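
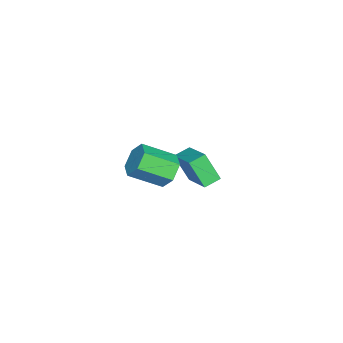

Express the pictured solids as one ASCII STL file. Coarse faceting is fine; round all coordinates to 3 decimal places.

solid 
facet normal -0.315 0.804 -0.504
outer loop
vertex 3.832 3.733 1.415
vertex 3.196 3.873 2.036
vertex 4.008 4.25 2.129
endloop
endfacet
facet normal 0.929 0.151 -0.339
outer loop
vertex 3.832 3.733 1.415
vertex 4.008 4.25 2.129
vertex 4.399 2.286 2.323
endloop
endfacet
facet normal 0.929 0.152 -0.338
outer loop
vertex 4.399 2.286 2.323
vertex 4.008 4.25 2.129
vertex 4.575 2.803 3.038
endloop
endfacet
facet normal 0.314 -0.804 0.504
outer loop
vertex 4.399 2.286 2.323
vertex 4.575 2.803 3.038
vertex 3.764 2.427 2.944
endloop
endfacet
facet normal -0.315 0.804 -0.504
outer loop
vertex 4.008 4.25 2.129
vertex 3.196 3.873 2.036
vertex 3.373 4.391 2.751
endloop
endfacet
facet normal 0.635 0.574 0.518
outer loop
vertex 4.008 4.25 2.129
vertex 3.373 4.391 2.751
vertex 4.575 2.803 3.038
endloop
endfacet
facet normal 0.634 0.574 0.518
outer loop
vertex 4.575 2.803 3.038
vertex 3.373 4.391 2.751
vertex 3.94 2.944 3.659
endloop
endfacet
facet normal 0.314 -0.804 0.504
outer loop
vertex 4.575 2.803 3.038
vertex 3.94 2.944 3.659
vertex 3.764 2.427 2.944
endloop
endfacet
facet normal -0.315 0.804 -0.505
outer loop
vertex 3.373 4.391 2.751
vertex 3.196 3.873 2.036
vertex 2.561 4.014 2.657
endloop
endfacet
facet normal -0.295 0.422 0.857
outer loop
vertex 3.373 4.391 2.751
vertex 2.561 4.014 2.657
vertex 3.94 2.944 3.659
endloop
endfacet
facet normal -0.295 0.422 0.857
outer loop
vertex 3.94 2.944 3.659
vertex 2.561 4.014 2.657
vertex 3.128 2.567 3.565
endloop
endfacet
facet normal 0.315 -0.804 0.504
outer loop
vertex 3.94 2.944 3.659
vertex 3.128 2.567 3.565
vertex 3.764 2.427 2.944
endloop
endfacet
facet normal -0.314 0.804 -0.504
outer loop
vertex 2.561 4.014 2.657
vertex 3.196 3.873 2.036
vertex 2.385 3.497 1.942
endloop
endfacet
facet normal -0.929 -0.152 0.338
outer loop
vertex 2.561 4.014 2.657
vertex 2.385 3.497 1.942
vertex 3.128 2.567 3.565
endloop
endfacet
facet normal -0.929 -0.151 0.338
outer loop
vertex 3.128 2.567 3.565
vertex 2.385 3.497 1.942
vertex 2.952 2.05 2.851
endloop
endfacet
facet normal 0.315 -0.804 0.504
outer loop
vertex 3.128 2.567 3.565
vertex 2.952 2.05 2.851
vertex 3.764 2.427 2.944
endloop
endfacet
facet normal -0.314 0.804 -0.504
outer loop
vertex 2.385 3.497 1.942
vertex 3.196 3.873 2.036
vertex 3.02 3.356 1.321
endloop
endfacet
facet normal -0.634 -0.574 -0.518
outer loop
vertex 2.385 3.497 1.942
vertex 3.02 3.356 1.321
vertex 2.952 2.05 2.851
endloop
endfacet
facet normal -0.635 -0.574 -0.518
outer loop
vertex 2.952 2.05 2.851
vertex 3.02 3.356 1.321
vertex 3.587 1.909 2.229
endloop
endfacet
facet normal 0.315 -0.804 0.504
outer loop
vertex 2.952 2.05 2.851
vertex 3.587 1.909 2.229
vertex 3.764 2.427 2.944
endloop
endfacet
facet normal -0.315 0.804 -0.504
outer loop
vertex 3.02 3.356 1.321
vertex 3.196 3.873 2.036
vertex 3.832 3.733 1.415
endloop
endfacet
facet normal 0.295 -0.422 -0.857
outer loop
vertex 3.02 3.356 1.321
vertex 3.832 3.733 1.415
vertex 3.587 1.909 2.229
endloop
endfacet
facet normal 0.295 -0.422 -0.857
outer loop
vertex 3.587 1.909 2.229
vertex 3.832 3.733 1.415
vertex 4.399 2.286 2.323
endloop
endfacet
facet normal 0.315 -0.804 0.505
outer loop
vertex 3.587 1.909 2.229
vertex 4.399 2.286 2.323
vertex 3.764 2.427 2.944
endloop
endfacet
facet normal -0.701 -0.576 -0.420
outer loop
vertex -2.463 2.421 -1.712
vertex -3.11 3.022 -1.456
vertex -2.272 3.245 -3.163
endloop
endfacet
facet normal 0.704 -0.653 -0.278
outer loop
vertex -0.87 4.398 -2.324
vertex -2.463 2.421 -1.712
vertex -2.272 3.245 -3.163
endloop
endfacet
facet normal -0.701 -0.577 -0.419
outer loop
vertex -2.272 3.245 -3.163
vertex -3.11 3.022 -1.456
vertex -2.92 3.846 -2.907
endloop
endfacet
facet normal 0.114 0.491 -0.864
outer loop
vertex -2.92 3.846 -2.907
vertex -0.87 4.398 -2.324
vertex -2.272 3.245 -3.163
endloop
endfacet
facet normal -0.114 -0.490 0.864
outer loop
vertex -2.463 2.421 -1.712
vertex -1.708 4.175 -0.617
vertex -3.11 3.022 -1.456
endloop
endfacet
facet normal 0.704 -0.653 -0.279
outer loop
vertex -1.06 3.574 -0.873
vertex -2.463 2.421 -1.712
vertex -0.87 4.398 -2.324
endloop
endfacet
facet normal -0.114 -0.490 0.864
outer loop
vertex -1.06 3.574 -0.873
vertex -1.708 4.175 -0.617
vertex -2.463 2.421 -1.712
endloop
endfacet
facet normal -0.704 0.653 0.279
outer loop
vertex -3.11 3.022 -1.456
vertex -1.708 4.175 -0.617
vertex -2.92 3.846 -2.907
endloop
endfacet
facet normal 0.114 0.490 -0.864
outer loop
vertex -1.517 4.999 -2.068
vertex -0.87 4.398 -2.324
vertex -2.92 3.846 -2.907
endloop
endfacet
facet normal -0.704 0.654 0.279
outer loop
vertex -2.92 3.846 -2.907
vertex -1.708 4.175 -0.617
vertex -1.517 4.999 -2.068
endloop
endfacet
facet normal 0.701 0.576 0.419
outer loop
vertex -1.517 4.999 -2.068
vertex -1.06 3.574 -0.873
vertex -0.87 4.398 -2.324
endloop
endfacet
facet normal 0.701 0.577 0.420
outer loop
vertex -1.708 4.175 -0.617
vertex -1.06 3.574 -0.873
vertex -1.517 4.999 -2.068
endloop
endfacet

endsolid


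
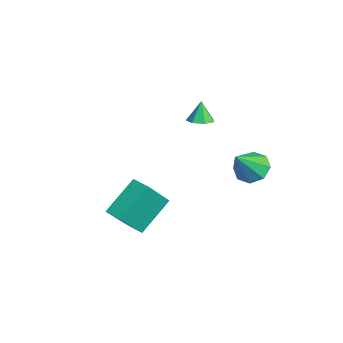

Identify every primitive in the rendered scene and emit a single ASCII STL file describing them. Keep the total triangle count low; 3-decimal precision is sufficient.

solid 
facet normal 0.284 -0.104 -0.953
outer loop
vertex -1.058 -0.304 3.207
vertex -1.454 0.183 3.036
vertex -0.831 0.213 3.218
endloop
endfacet
facet normal 0.635 -0.294 0.714
outer loop
vertex -1.058 -0.304 3.207
vertex -0.831 0.213 3.218
vertex -1.766 0.297 4.084
endloop
endfacet
facet normal 0.284 -0.104 -0.953
outer loop
vertex -0.831 0.213 3.218
vertex -1.454 0.183 3.036
vertex -1.073 0.706 3.092
endloop
endfacet
facet normal 0.623 0.466 0.628
outer loop
vertex -0.831 0.213 3.218
vertex -1.073 0.706 3.092
vertex -1.766 0.297 4.084
endloop
endfacet
facet normal 0.285 -0.105 -0.953
outer loop
vertex -1.073 0.706 3.092
vertex -1.454 0.183 3.036
vertex -1.602 0.805 2.923
endloop
endfacet
facet normal 0.041 0.913 0.405
outer loop
vertex -1.073 0.706 3.092
vertex -1.602 0.805 2.923
vertex -1.766 0.297 4.084
endloop
endfacet
facet normal 0.285 -0.105 -0.953
outer loop
vertex -1.602 0.805 2.923
vertex -1.454 0.183 3.036
vertex -2.019 0.435 2.839
endloop
endfacet
facet normal -0.672 0.709 0.215
outer loop
vertex -1.602 0.805 2.923
vertex -2.019 0.435 2.839
vertex -1.766 0.297 4.084
endloop
endfacet
facet normal 0.285 -0.105 -0.953
outer loop
vertex -2.019 0.435 2.839
vertex -1.454 0.183 3.036
vertex -2.011 -0.125 2.903
endloop
endfacet
facet normal -0.980 0.009 0.200
outer loop
vertex -2.019 0.435 2.839
vertex -2.011 -0.125 2.903
vertex -1.766 0.297 4.084
endloop
endfacet
facet normal 0.285 -0.104 -0.953
outer loop
vertex -2.011 -0.125 2.903
vertex -1.454 0.183 3.036
vertex -1.583 -0.454 3.067
endloop
endfacet
facet normal -0.651 -0.662 0.372
outer loop
vertex -2.011 -0.125 2.903
vertex -1.583 -0.454 3.067
vertex -1.766 0.297 4.084
endloop
endfacet
facet normal 0.284 -0.104 -0.953
outer loop
vertex -1.583 -0.454 3.067
vertex -1.454 0.183 3.036
vertex -1.058 -0.304 3.207
endloop
endfacet
facet normal 0.068 -0.797 0.601
outer loop
vertex -1.583 -0.454 3.067
vertex -1.058 -0.304 3.207
vertex -1.766 0.297 4.084
endloop
endfacet
facet normal -0.864 -0.503 0.016
outer loop
vertex 2.83 -3.846 2.788
vertex 2.204 -2.817 1.293
vertex 3.604 -5.216 1.522
endloop
endfacet
facet normal 0.326 -0.535 0.779
outer loop
vertex 4.416 -4.743 1.507
vertex 2.83 -3.846 2.788
vertex 3.604 -5.216 1.522
endloop
endfacet
facet normal -0.864 -0.503 0.016
outer loop
vertex 3.604 -5.216 1.522
vertex 2.204 -2.817 1.293
vertex 2.978 -4.187 0.027
endloop
endfacet
facet normal 0.383 -0.678 -0.627
outer loop
vertex 2.978 -4.187 0.027
vertex 4.416 -4.743 1.507
vertex 3.604 -5.216 1.522
endloop
endfacet
facet normal -0.383 0.678 0.627
outer loop
vertex 2.83 -3.846 2.788
vertex 3.016 -2.344 1.278
vertex 2.204 -2.817 1.293
endloop
endfacet
facet normal 0.326 -0.535 0.779
outer loop
vertex 3.642 -3.373 2.773
vertex 2.83 -3.846 2.788
vertex 4.416 -4.743 1.507
endloop
endfacet
facet normal -0.383 0.678 0.627
outer loop
vertex 3.642 -3.373 2.773
vertex 3.016 -2.344 1.278
vertex 2.83 -3.846 2.788
endloop
endfacet
facet normal -0.326 0.535 -0.779
outer loop
vertex 2.204 -2.817 1.293
vertex 3.016 -2.344 1.278
vertex 2.978 -4.187 0.027
endloop
endfacet
facet normal 0.383 -0.678 -0.627
outer loop
vertex 3.79 -3.714 0.012
vertex 4.416 -4.743 1.507
vertex 2.978 -4.187 0.027
endloop
endfacet
facet normal -0.326 0.535 -0.779
outer loop
vertex 2.978 -4.187 0.027
vertex 3.016 -2.344 1.278
vertex 3.79 -3.714 0.012
endloop
endfacet
facet normal 0.864 0.503 -0.016
outer loop
vertex 3.79 -3.714 0.012
vertex 3.642 -3.373 2.773
vertex 4.416 -4.743 1.507
endloop
endfacet
facet normal 0.864 0.503 -0.016
outer loop
vertex 3.016 -2.344 1.278
vertex 3.642 -3.373 2.773
vertex 3.79 -3.714 0.012
endloop
endfacet
facet normal -0.393 0.536 -0.747
outer loop
vertex 3.267 2.024 2.829
vertex 2.786 1.339 2.591
vertex 2.674 2.011 3.132
endloop
endfacet
facet normal 0.370 0.552 0.748
outer loop
vertex 3.267 2.024 2.829
vertex 2.674 2.011 3.132
vertex 3.494 0.381 3.929
endloop
endfacet
facet normal -0.395 0.535 -0.747
outer loop
vertex 2.674 2.011 3.132
vertex 2.786 1.339 2.591
vertex 2.147 1.604 3.119
endloop
endfacet
facet normal -0.264 0.313 0.912
outer loop
vertex 2.674 2.011 3.132
vertex 2.147 1.604 3.119
vertex 3.494 0.381 3.929
endloop
endfacet
facet normal -0.396 0.534 -0.747
outer loop
vertex 2.147 1.604 3.119
vertex 2.786 1.339 2.591
vertex 1.995 1.041 2.797
endloop
endfacet
facet normal -0.650 -0.238 0.722
outer loop
vertex 2.147 1.604 3.119
vertex 1.995 1.041 2.797
vertex 3.494 0.381 3.929
endloop
endfacet
facet normal -0.396 0.535 -0.746
outer loop
vertex 1.995 1.041 2.797
vertex 2.786 1.339 2.591
vertex 2.306 0.653 2.354
endloop
endfacet
facet normal -0.560 -0.777 0.288
outer loop
vertex 1.995 1.041 2.797
vertex 2.306 0.653 2.354
vertex 3.494 0.381 3.929
endloop
endfacet
facet normal -0.394 0.534 -0.748
outer loop
vertex 2.306 0.653 2.354
vertex 2.786 1.339 2.591
vertex 2.899 0.666 2.051
endloop
endfacet
facet normal -0.047 -0.990 -0.135
outer loop
vertex 2.306 0.653 2.354
vertex 2.899 0.666 2.051
vertex 3.494 0.381 3.929
endloop
endfacet
facet normal -0.395 0.534 -0.748
outer loop
vertex 2.899 0.666 2.051
vertex 2.786 1.339 2.591
vertex 3.425 1.074 2.064
endloop
endfacet
facet normal 0.589 -0.750 -0.300
outer loop
vertex 2.899 0.666 2.051
vertex 3.425 1.074 2.064
vertex 3.494 0.381 3.929
endloop
endfacet
facet normal -0.394 0.535 -0.747
outer loop
vertex 3.425 1.074 2.064
vertex 2.786 1.339 2.591
vertex 3.578 1.636 2.386
endloop
endfacet
facet normal 0.973 -0.201 -0.111
outer loop
vertex 3.425 1.074 2.064
vertex 3.578 1.636 2.386
vertex 3.494 0.381 3.929
endloop
endfacet
facet normal -0.394 0.536 -0.746
outer loop
vertex 3.578 1.636 2.386
vertex 2.786 1.339 2.591
vertex 3.267 2.024 2.829
endloop
endfacet
facet normal 0.883 0.339 0.324
outer loop
vertex 3.578 1.636 2.386
vertex 3.267 2.024 2.829
vertex 3.494 0.381 3.929
endloop
endfacet

endsolid


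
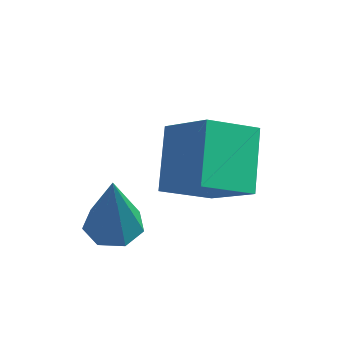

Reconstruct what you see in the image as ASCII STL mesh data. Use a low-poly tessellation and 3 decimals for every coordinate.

solid 
facet normal -0.035 0.114 -0.993
outer loop
vertex -0.152 1.329 -3.794
vertex -0.644 0.791 -3.838
vertex -0.758 1.507 -3.752
endloop
endfacet
facet normal 0.283 0.866 0.411
outer loop
vertex -0.152 1.329 -3.794
vertex -0.758 1.507 -3.752
vertex -0.576 0.569 -1.902
endloop
endfacet
facet normal -0.035 0.114 -0.993
outer loop
vertex -0.758 1.507 -3.752
vertex -0.644 0.791 -3.838
vertex -1.278 1.147 -3.775
endloop
endfacet
facet normal -0.528 0.735 0.425
outer loop
vertex -0.758 1.507 -3.752
vertex -1.278 1.147 -3.775
vertex -0.576 0.569 -1.902
endloop
endfacet
facet normal -0.034 0.115 -0.993
outer loop
vertex -1.278 1.147 -3.775
vertex -0.644 0.791 -3.838
vertex -1.321 0.519 -3.846
endloop
endfacet
facet normal -0.934 0.024 0.357
outer loop
vertex -1.278 1.147 -3.775
vertex -1.321 0.519 -3.846
vertex -0.576 0.569 -1.902
endloop
endfacet
facet normal -0.034 0.115 -0.993
outer loop
vertex -1.321 0.519 -3.846
vertex -0.644 0.791 -3.838
vertex -0.854 0.096 -3.911
endloop
endfacet
facet normal -0.628 -0.733 0.260
outer loop
vertex -1.321 0.519 -3.846
vertex -0.854 0.096 -3.911
vertex -0.576 0.569 -1.902
endloop
endfacet
facet normal -0.034 0.115 -0.993
outer loop
vertex -0.854 0.096 -3.911
vertex -0.644 0.791 -3.838
vertex -0.229 0.197 -3.921
endloop
endfacet
facet normal 0.159 -0.966 0.205
outer loop
vertex -0.854 0.096 -3.911
vertex -0.229 0.197 -3.921
vertex -0.576 0.569 -1.902
endloop
endfacet
facet normal -0.035 0.114 -0.993
outer loop
vertex -0.229 0.197 -3.921
vertex -0.644 0.791 -3.838
vertex 0.084 0.745 -3.869
endloop
endfacet
facet normal 0.834 -0.499 0.235
outer loop
vertex -0.229 0.197 -3.921
vertex 0.084 0.745 -3.869
vertex -0.576 0.569 -1.902
endloop
endfacet
facet normal -0.035 0.113 -0.993
outer loop
vertex 0.084 0.745 -3.869
vertex -0.644 0.791 -3.838
vertex -0.152 1.329 -3.794
endloop
endfacet
facet normal 0.890 0.318 0.327
outer loop
vertex 0.084 0.745 -3.869
vertex -0.152 1.329 -3.794
vertex -0.576 0.569 -1.902
endloop
endfacet
facet normal -0.622 0.399 -0.674
outer loop
vertex 0.265 1.494 -3.038
vertex 0.102 2.95 -2.027
vertex 1.4 2.099 -3.727
endloop
endfacet
facet normal 0.091 -0.818 -0.568
outer loop
vertex 2.538 1.37 -2.493
vertex 0.265 1.494 -3.038
vertex 1.4 2.099 -3.727
endloop
endfacet
facet normal -0.621 0.399 -0.674
outer loop
vertex 1.4 2.099 -3.727
vertex 0.102 2.95 -2.027
vertex 1.238 3.555 -2.716
endloop
endfacet
facet normal 0.778 0.415 -0.472
outer loop
vertex 1.238 3.555 -2.716
vertex 2.538 1.37 -2.493
vertex 1.4 2.099 -3.727
endloop
endfacet
facet normal -0.778 -0.415 0.472
outer loop
vertex 0.265 1.494 -3.038
vertex 1.24 2.221 -0.793
vertex 0.102 2.95 -2.027
endloop
endfacet
facet normal 0.091 -0.818 -0.568
outer loop
vertex 1.402 0.765 -1.804
vertex 0.265 1.494 -3.038
vertex 2.538 1.37 -2.493
endloop
endfacet
facet normal -0.778 -0.414 0.472
outer loop
vertex 1.402 0.765 -1.804
vertex 1.24 2.221 -0.793
vertex 0.265 1.494 -3.038
endloop
endfacet
facet normal -0.091 0.818 0.568
outer loop
vertex 0.102 2.95 -2.027
vertex 1.24 2.221 -0.793
vertex 1.238 3.555 -2.716
endloop
endfacet
facet normal 0.778 0.415 -0.472
outer loop
vertex 2.375 2.826 -1.482
vertex 2.538 1.37 -2.493
vertex 1.238 3.555 -2.716
endloop
endfacet
facet normal -0.092 0.818 0.568
outer loop
vertex 1.238 3.555 -2.716
vertex 1.24 2.221 -0.793
vertex 2.375 2.826 -1.482
endloop
endfacet
facet normal 0.621 -0.399 0.674
outer loop
vertex 2.375 2.826 -1.482
vertex 1.402 0.765 -1.804
vertex 2.538 1.37 -2.493
endloop
endfacet
facet normal 0.622 -0.399 0.674
outer loop
vertex 1.24 2.221 -0.793
vertex 1.402 0.765 -1.804
vertex 2.375 2.826 -1.482
endloop
endfacet

endsolid


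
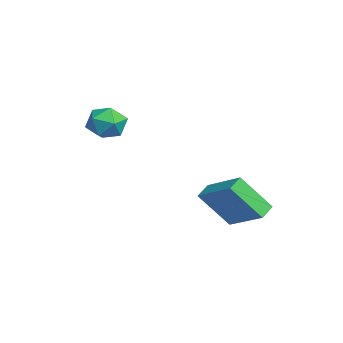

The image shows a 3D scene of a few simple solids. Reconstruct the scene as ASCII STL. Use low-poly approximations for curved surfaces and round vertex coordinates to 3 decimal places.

solid 
facet normal -0.922 0.370 -0.113
outer loop
vertex -2.723 -1.548 -0.401
vertex -3.113 -2.452 -0.176
vertex -2.934 -1.782 0.558
endloop
endfacet
facet normal -0.470 0.876 0.110
outer loop
vertex -2.723 -1.548 -0.401
vertex -2.934 -1.782 0.558
vertex -2.079 -1.295 0.334
endloop
endfacet
facet normal 0.056 0.928 -0.369
outer loop
vertex -2.723 -1.548 -0.401
vertex -2.079 -1.295 0.334
vertex -1.729 -1.663 -0.538
endloop
endfacet
facet normal -0.070 0.454 -0.888
outer loop
vertex -2.723 -1.548 -0.401
vertex -1.729 -1.663 -0.538
vertex -2.368 -2.378 -0.853
endloop
endfacet
facet normal -0.674 0.109 -0.730
outer loop
vertex -2.723 -1.548 -0.401
vertex -2.368 -2.378 -0.853
vertex -3.113 -2.452 -0.176
endloop
endfacet
facet normal -0.185 0.660 0.728
outer loop
vertex -2.079 -1.295 0.334
vertex -2.934 -1.782 0.558
vertex -2.072 -2.042 1.013
endloop
endfacet
facet normal -0.917 -0.157 0.367
outer loop
vertex -2.934 -1.782 0.558
vertex -3.113 -2.452 -0.176
vertex -2.711 -2.757 0.698
endloop
endfacet
facet normal -0.516 -0.579 -0.631
outer loop
vertex -3.113 -2.452 -0.176
vertex -2.368 -2.378 -0.853
vertex -2.361 -3.125 -0.174
endloop
endfacet
facet normal 0.462 -0.022 -0.887
outer loop
vertex -2.368 -2.378 -0.853
vertex -1.729 -1.663 -0.538
vertex -1.506 -2.638 -0.398
endloop
endfacet
facet normal 0.666 0.744 -0.047
outer loop
vertex -1.729 -1.663 -0.538
vertex -2.079 -1.295 0.334
vertex -1.327 -1.968 0.336
endloop
endfacet
facet normal 0.070 -0.454 0.888
outer loop
vertex -1.717 -2.872 0.561
vertex -2.072 -2.042 1.013
vertex -2.711 -2.757 0.698
endloop
endfacet
facet normal -0.056 -0.928 0.369
outer loop
vertex -1.717 -2.872 0.561
vertex -2.711 -2.757 0.698
vertex -2.361 -3.125 -0.174
endloop
endfacet
facet normal 0.470 -0.876 -0.110
outer loop
vertex -1.717 -2.872 0.561
vertex -2.361 -3.125 -0.174
vertex -1.506 -2.638 -0.398
endloop
endfacet
facet normal 0.922 -0.370 0.113
outer loop
vertex -1.717 -2.872 0.561
vertex -1.506 -2.638 -0.398
vertex -1.327 -1.968 0.336
endloop
endfacet
facet normal 0.674 -0.109 0.730
outer loop
vertex -1.717 -2.872 0.561
vertex -1.327 -1.968 0.336
vertex -2.072 -2.042 1.013
endloop
endfacet
facet normal -0.462 0.022 0.887
outer loop
vertex -2.711 -2.757 0.698
vertex -2.072 -2.042 1.013
vertex -2.934 -1.782 0.558
endloop
endfacet
facet normal -0.666 -0.744 0.047
outer loop
vertex -2.361 -3.125 -0.174
vertex -2.711 -2.757 0.698
vertex -3.113 -2.452 -0.176
endloop
endfacet
facet normal 0.185 -0.660 -0.728
outer loop
vertex -1.506 -2.638 -0.398
vertex -2.361 -3.125 -0.174
vertex -2.368 -2.378 -0.853
endloop
endfacet
facet normal 0.917 0.157 -0.367
outer loop
vertex -1.327 -1.968 0.336
vertex -1.506 -2.638 -0.398
vertex -1.729 -1.663 -0.538
endloop
endfacet
facet normal 0.516 0.579 0.631
outer loop
vertex -2.072 -2.042 1.013
vertex -1.327 -1.968 0.336
vertex -2.079 -1.295 0.334
endloop
endfacet
facet normal -0.674 0.619 0.402
outer loop
vertex 1.559 1.574 -2.364
vertex 3.154 2.634 -1.323
vertex 1.773 2.893 -4.035
endloop
endfacet
facet normal -0.732 -0.486 -0.477
outer loop
vertex 2.346 2.366 -4.377
vertex 1.559 1.574 -2.364
vertex 1.773 2.893 -4.035
endloop
endfacet
facet normal -0.674 0.619 0.402
outer loop
vertex 1.773 2.893 -4.035
vertex 3.154 2.634 -1.323
vertex 3.368 3.953 -2.994
endloop
endfacet
facet normal 0.100 0.616 -0.781
outer loop
vertex 3.368 3.953 -2.994
vertex 2.346 2.366 -4.377
vertex 1.773 2.893 -4.035
endloop
endfacet
facet normal -0.100 -0.616 0.781
outer loop
vertex 1.559 1.574 -2.364
vertex 3.727 2.107 -1.665
vertex 3.154 2.634 -1.323
endloop
endfacet
facet normal -0.732 -0.486 -0.477
outer loop
vertex 2.132 1.047 -2.706
vertex 1.559 1.574 -2.364
vertex 2.346 2.366 -4.377
endloop
endfacet
facet normal -0.100 -0.616 0.781
outer loop
vertex 2.132 1.047 -2.706
vertex 3.727 2.107 -1.665
vertex 1.559 1.574 -2.364
endloop
endfacet
facet normal 0.732 0.486 0.477
outer loop
vertex 3.154 2.634 -1.323
vertex 3.727 2.107 -1.665
vertex 3.368 3.953 -2.994
endloop
endfacet
facet normal 0.100 0.616 -0.781
outer loop
vertex 3.941 3.426 -3.336
vertex 2.346 2.366 -4.377
vertex 3.368 3.953 -2.994
endloop
endfacet
facet normal 0.732 0.486 0.477
outer loop
vertex 3.368 3.953 -2.994
vertex 3.727 2.107 -1.665
vertex 3.941 3.426 -3.336
endloop
endfacet
facet normal 0.674 -0.619 -0.402
outer loop
vertex 3.941 3.426 -3.336
vertex 2.132 1.047 -2.706
vertex 2.346 2.366 -4.377
endloop
endfacet
facet normal 0.674 -0.619 -0.402
outer loop
vertex 3.727 2.107 -1.665
vertex 2.132 1.047 -2.706
vertex 3.941 3.426 -3.336
endloop
endfacet

endsolid


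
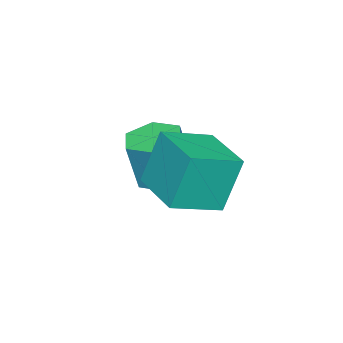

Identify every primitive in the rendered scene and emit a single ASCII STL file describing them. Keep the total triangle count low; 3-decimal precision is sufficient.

solid 
facet normal -0.174 0.134 -0.976
outer loop
vertex 1.384 -0.674 0.109
vertex 0.695 -1.096 0.174
vertex 0.691 -0.293 0.285
endloop
endfacet
facet normal 0.488 0.872 0.033
outer loop
vertex 1.384 -0.674 0.109
vertex 0.691 -0.293 0.285
vertex 1.654 -0.883 1.621
endloop
endfacet
facet normal 0.488 0.872 0.033
outer loop
vertex 1.654 -0.883 1.621
vertex 0.691 -0.293 0.285
vertex 0.961 -0.502 1.797
endloop
endfacet
facet normal 0.174 -0.134 0.976
outer loop
vertex 1.654 -0.883 1.621
vertex 0.961 -0.502 1.797
vertex 0.965 -1.304 1.686
endloop
endfacet
facet normal -0.174 0.134 -0.976
outer loop
vertex 0.691 -0.293 0.285
vertex 0.695 -1.096 0.174
vertex 0.002 -0.715 0.35
endloop
endfacet
facet normal -0.497 0.843 0.205
outer loop
vertex 0.691 -0.293 0.285
vertex 0.002 -0.715 0.35
vertex 0.961 -0.502 1.797
endloop
endfacet
facet normal -0.496 0.844 0.205
outer loop
vertex 0.961 -0.502 1.797
vertex 0.002 -0.715 0.35
vertex 0.272 -0.923 1.862
endloop
endfacet
facet normal 0.174 -0.134 0.976
outer loop
vertex 0.961 -0.502 1.797
vertex 0.272 -0.923 1.862
vertex 0.965 -1.304 1.686
endloop
endfacet
facet normal -0.174 0.134 -0.976
outer loop
vertex 0.002 -0.715 0.35
vertex 0.695 -1.096 0.174
vertex 0.006 -1.517 0.239
endloop
endfacet
facet normal -0.985 -0.029 0.172
outer loop
vertex 0.002 -0.715 0.35
vertex 0.006 -1.517 0.239
vertex 0.272 -0.923 1.862
endloop
endfacet
facet normal -0.985 -0.029 0.172
outer loop
vertex 0.272 -0.923 1.862
vertex 0.006 -1.517 0.239
vertex 0.276 -1.726 1.751
endloop
endfacet
facet normal 0.174 -0.134 0.976
outer loop
vertex 0.272 -0.923 1.862
vertex 0.276 -1.726 1.751
vertex 0.965 -1.304 1.686
endloop
endfacet
facet normal -0.174 0.134 -0.976
outer loop
vertex 0.006 -1.517 0.239
vertex 0.695 -1.096 0.174
vertex 0.699 -1.898 0.063
endloop
endfacet
facet normal -0.488 -0.872 -0.033
outer loop
vertex 0.006 -1.517 0.239
vertex 0.699 -1.898 0.063
vertex 0.276 -1.726 1.751
endloop
endfacet
facet normal -0.488 -0.872 -0.033
outer loop
vertex 0.276 -1.726 1.751
vertex 0.699 -1.898 0.063
vertex 0.969 -2.107 1.575
endloop
endfacet
facet normal 0.174 -0.134 0.976
outer loop
vertex 0.276 -1.726 1.751
vertex 0.969 -2.107 1.575
vertex 0.965 -1.304 1.686
endloop
endfacet
facet normal -0.174 0.134 -0.976
outer loop
vertex 0.699 -1.898 0.063
vertex 0.695 -1.096 0.174
vertex 1.388 -1.477 -0.002
endloop
endfacet
facet normal 0.496 -0.844 -0.205
outer loop
vertex 0.699 -1.898 0.063
vertex 1.388 -1.477 -0.002
vertex 0.969 -2.107 1.575
endloop
endfacet
facet normal 0.497 -0.843 -0.205
outer loop
vertex 0.969 -2.107 1.575
vertex 1.388 -1.477 -0.002
vertex 1.658 -1.685 1.51
endloop
endfacet
facet normal 0.174 -0.134 0.976
outer loop
vertex 0.969 -2.107 1.575
vertex 1.658 -1.685 1.51
vertex 0.965 -1.304 1.686
endloop
endfacet
facet normal -0.174 0.134 -0.976
outer loop
vertex 1.388 -1.477 -0.002
vertex 0.695 -1.096 0.174
vertex 1.384 -0.674 0.109
endloop
endfacet
facet normal 0.985 0.029 -0.172
outer loop
vertex 1.388 -1.477 -0.002
vertex 1.384 -0.674 0.109
vertex 1.658 -1.685 1.51
endloop
endfacet
facet normal 0.985 0.029 -0.172
outer loop
vertex 1.658 -1.685 1.51
vertex 1.384 -0.674 0.109
vertex 1.654 -0.883 1.621
endloop
endfacet
facet normal 0.174 -0.134 0.976
outer loop
vertex 1.658 -1.685 1.51
vertex 1.654 -0.883 1.621
vertex 0.965 -1.304 1.686
endloop
endfacet
facet normal -0.566 -0.824 -0.009
outer loop
vertex 2.533 -0.161 3.087
vertex 1.386 0.633 2.594
vertex 2.995 -0.461 1.532
endloop
endfacet
facet normal 0.776 -0.536 0.334
outer loop
vertex 3.934 0.907 1.546
vertex 2.533 -0.161 3.087
vertex 2.995 -0.461 1.532
endloop
endfacet
facet normal -0.566 -0.824 -0.009
outer loop
vertex 2.995 -0.461 1.532
vertex 1.386 0.633 2.594
vertex 1.847 0.333 1.038
endloop
endfacet
facet normal 0.280 -0.182 -0.943
outer loop
vertex 1.847 0.333 1.038
vertex 3.934 0.907 1.546
vertex 2.995 -0.461 1.532
endloop
endfacet
facet normal -0.279 0.182 0.943
outer loop
vertex 2.533 -0.161 3.087
vertex 2.325 2.001 2.608
vertex 1.386 0.633 2.594
endloop
endfacet
facet normal 0.775 -0.536 0.333
outer loop
vertex 3.473 1.207 3.102
vertex 2.533 -0.161 3.087
vertex 3.934 0.907 1.546
endloop
endfacet
facet normal -0.280 0.182 0.943
outer loop
vertex 3.473 1.207 3.102
vertex 2.325 2.001 2.608
vertex 2.533 -0.161 3.087
endloop
endfacet
facet normal -0.776 0.536 -0.333
outer loop
vertex 1.386 0.633 2.594
vertex 2.325 2.001 2.608
vertex 1.847 0.333 1.038
endloop
endfacet
facet normal 0.279 -0.182 -0.943
outer loop
vertex 2.787 1.701 1.053
vertex 3.934 0.907 1.546
vertex 1.847 0.333 1.038
endloop
endfacet
facet normal -0.775 0.536 -0.334
outer loop
vertex 1.847 0.333 1.038
vertex 2.325 2.001 2.608
vertex 2.787 1.701 1.053
endloop
endfacet
facet normal 0.567 0.824 0.009
outer loop
vertex 2.787 1.701 1.053
vertex 3.473 1.207 3.102
vertex 3.934 0.907 1.546
endloop
endfacet
facet normal 0.566 0.824 0.009
outer loop
vertex 2.325 2.001 2.608
vertex 3.473 1.207 3.102
vertex 2.787 1.701 1.053
endloop
endfacet

endsolid


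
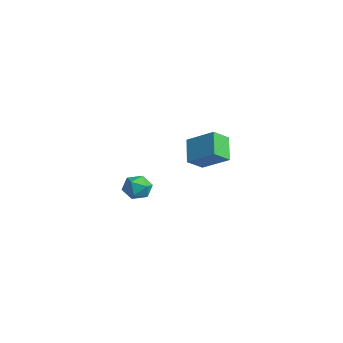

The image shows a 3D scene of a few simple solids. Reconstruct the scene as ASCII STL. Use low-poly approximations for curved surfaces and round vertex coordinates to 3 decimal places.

solid 
facet normal -0.678 0.294 0.674
outer loop
vertex 2.625 3.115 1.322
vertex 3.715 3.897 2.078
vertex 2.423 3.941 0.759
endloop
endfacet
facet normal -0.708 -0.508 -0.491
outer loop
vertex 3.345 3.543 -0.158
vertex 2.625 3.115 1.322
vertex 2.423 3.941 0.759
endloop
endfacet
facet normal -0.678 0.293 0.674
outer loop
vertex 2.423 3.941 0.759
vertex 3.715 3.897 2.078
vertex 3.513 4.724 1.515
endloop
endfacet
facet normal -0.199 0.810 -0.552
outer loop
vertex 3.513 4.724 1.515
vertex 3.345 3.543 -0.158
vertex 2.423 3.941 0.759
endloop
endfacet
facet normal 0.199 -0.810 0.551
outer loop
vertex 2.625 3.115 1.322
vertex 4.637 3.499 1.161
vertex 3.715 3.897 2.078
endloop
endfacet
facet normal -0.708 -0.507 -0.491
outer loop
vertex 3.547 2.716 0.405
vertex 2.625 3.115 1.322
vertex 3.345 3.543 -0.158
endloop
endfacet
facet normal 0.199 -0.810 0.552
outer loop
vertex 3.547 2.716 0.405
vertex 4.637 3.499 1.161
vertex 2.625 3.115 1.322
endloop
endfacet
facet normal 0.708 0.507 0.491
outer loop
vertex 3.715 3.897 2.078
vertex 4.637 3.499 1.161
vertex 3.513 4.724 1.515
endloop
endfacet
facet normal -0.198 0.810 -0.552
outer loop
vertex 4.435 4.325 0.598
vertex 3.345 3.543 -0.158
vertex 3.513 4.724 1.515
endloop
endfacet
facet normal 0.708 0.508 0.491
outer loop
vertex 3.513 4.724 1.515
vertex 4.637 3.499 1.161
vertex 4.435 4.325 0.598
endloop
endfacet
facet normal 0.678 -0.293 -0.674
outer loop
vertex 4.435 4.325 0.598
vertex 3.547 2.716 0.405
vertex 3.345 3.543 -0.158
endloop
endfacet
facet normal 0.678 -0.293 -0.674
outer loop
vertex 4.637 3.499 1.161
vertex 3.547 2.716 0.405
vertex 4.435 4.325 0.598
endloop
endfacet
facet normal -0.867 0.342 -0.363
outer loop
vertex -2.512 3.216 -4.064
vertex -2.876 2.566 -3.806
vertex -2.822 3.199 -3.339
endloop
endfacet
facet normal -0.442 0.881 -0.168
outer loop
vertex -2.512 3.216 -4.064
vertex -2.822 3.199 -3.339
vertex -2.116 3.53 -3.459
endloop
endfacet
facet normal 0.167 0.826 -0.538
outer loop
vertex -2.512 3.216 -4.064
vertex -2.116 3.53 -3.459
vertex -1.734 3.101 -3.999
endloop
endfacet
facet normal 0.118 0.254 -0.960
outer loop
vertex -2.512 3.216 -4.064
vertex -1.734 3.101 -3.999
vertex -2.204 2.505 -4.214
endloop
endfacet
facet normal -0.521 -0.046 -0.852
outer loop
vertex -2.512 3.216 -4.064
vertex -2.204 2.505 -4.214
vertex -2.876 2.566 -3.806
endloop
endfacet
facet normal -0.288 0.803 0.522
outer loop
vertex -2.116 3.53 -3.459
vertex -2.822 3.199 -3.339
vertex -2.236 3.075 -2.826
endloop
endfacet
facet normal -0.975 -0.071 0.209
outer loop
vertex -2.822 3.199 -3.339
vertex -2.876 2.566 -3.806
vertex -2.706 2.479 -3.041
endloop
endfacet
facet normal -0.416 -0.699 -0.581
outer loop
vertex -2.876 2.566 -3.806
vertex -2.204 2.505 -4.214
vertex -2.324 2.05 -3.581
endloop
endfacet
facet normal 0.617 -0.214 -0.757
outer loop
vertex -2.204 2.505 -4.214
vertex -1.734 3.101 -3.999
vertex -1.618 2.381 -3.701
endloop
endfacet
facet normal 0.697 0.713 -0.074
outer loop
vertex -1.734 3.101 -3.999
vertex -2.116 3.53 -3.459
vertex -1.564 3.014 -3.234
endloop
endfacet
facet normal -0.118 -0.254 0.960
outer loop
vertex -1.928 2.364 -2.976
vertex -2.236 3.075 -2.826
vertex -2.706 2.479 -3.041
endloop
endfacet
facet normal -0.167 -0.826 0.538
outer loop
vertex -1.928 2.364 -2.976
vertex -2.706 2.479 -3.041
vertex -2.324 2.05 -3.581
endloop
endfacet
facet normal 0.442 -0.881 0.168
outer loop
vertex -1.928 2.364 -2.976
vertex -2.324 2.05 -3.581
vertex -1.618 2.381 -3.701
endloop
endfacet
facet normal 0.867 -0.342 0.363
outer loop
vertex -1.928 2.364 -2.976
vertex -1.618 2.381 -3.701
vertex -1.564 3.014 -3.234
endloop
endfacet
facet normal 0.521 0.046 0.852
outer loop
vertex -1.928 2.364 -2.976
vertex -1.564 3.014 -3.234
vertex -2.236 3.075 -2.826
endloop
endfacet
facet normal -0.617 0.214 0.757
outer loop
vertex -2.706 2.479 -3.041
vertex -2.236 3.075 -2.826
vertex -2.822 3.199 -3.339
endloop
endfacet
facet normal -0.697 -0.713 0.074
outer loop
vertex -2.324 2.05 -3.581
vertex -2.706 2.479 -3.041
vertex -2.876 2.566 -3.806
endloop
endfacet
facet normal 0.288 -0.803 -0.522
outer loop
vertex -1.618 2.381 -3.701
vertex -2.324 2.05 -3.581
vertex -2.204 2.505 -4.214
endloop
endfacet
facet normal 0.975 0.071 -0.209
outer loop
vertex -1.564 3.014 -3.234
vertex -1.618 2.381 -3.701
vertex -1.734 3.101 -3.999
endloop
endfacet
facet normal 0.416 0.699 0.581
outer loop
vertex -2.236 3.075 -2.826
vertex -1.564 3.014 -3.234
vertex -2.116 3.53 -3.459
endloop
endfacet

endsolid


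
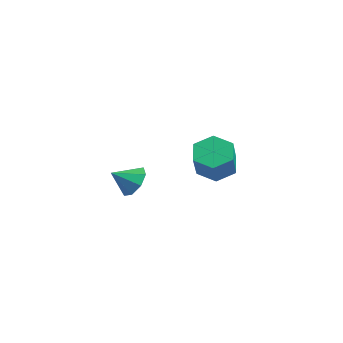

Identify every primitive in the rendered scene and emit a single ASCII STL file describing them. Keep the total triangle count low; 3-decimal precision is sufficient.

solid 
facet normal -0.583 0.363 -0.727
outer loop
vertex 2.691 2.379 0.181
vertex 2.118 2.651 0.777
vertex 2.763 3.177 0.522
endloop
endfacet
facet normal 0.808 0.168 -0.564
outer loop
vertex 2.691 2.379 0.181
vertex 2.763 3.177 0.522
vertex 3.595 1.817 1.308
endloop
endfacet
facet normal 0.808 0.168 -0.565
outer loop
vertex 3.595 1.817 1.308
vertex 2.763 3.177 0.522
vertex 3.667 2.614 1.648
endloop
endfacet
facet normal 0.583 -0.363 0.727
outer loop
vertex 3.595 1.817 1.308
vertex 3.667 2.614 1.648
vertex 3.022 2.089 1.903
endloop
endfacet
facet normal -0.583 0.362 -0.727
outer loop
vertex 2.763 3.177 0.522
vertex 2.118 2.651 0.777
vertex 2.19 3.449 1.117
endloop
endfacet
facet normal 0.476 0.878 0.057
outer loop
vertex 2.763 3.177 0.522
vertex 2.19 3.449 1.117
vertex 3.667 2.614 1.648
endloop
endfacet
facet normal 0.476 0.878 0.057
outer loop
vertex 3.667 2.614 1.648
vertex 2.19 3.449 1.117
vertex 3.094 2.886 2.244
endloop
endfacet
facet normal 0.583 -0.364 0.727
outer loop
vertex 3.667 2.614 1.648
vertex 3.094 2.886 2.244
vertex 3.022 2.089 1.903
endloop
endfacet
facet normal -0.583 0.362 -0.727
outer loop
vertex 2.19 3.449 1.117
vertex 2.118 2.651 0.777
vertex 1.545 2.923 1.372
endloop
endfacet
facet normal -0.333 0.709 0.621
outer loop
vertex 2.19 3.449 1.117
vertex 1.545 2.923 1.372
vertex 3.094 2.886 2.244
endloop
endfacet
facet normal -0.332 0.710 0.621
outer loop
vertex 3.094 2.886 2.244
vertex 1.545 2.923 1.372
vertex 2.449 2.361 2.499
endloop
endfacet
facet normal 0.583 -0.364 0.727
outer loop
vertex 3.094 2.886 2.244
vertex 2.449 2.361 2.499
vertex 3.022 2.089 1.903
endloop
endfacet
facet normal -0.583 0.363 -0.727
outer loop
vertex 1.545 2.923 1.372
vertex 2.118 2.651 0.777
vertex 1.473 2.126 1.032
endloop
endfacet
facet normal -0.808 -0.168 0.565
outer loop
vertex 1.545 2.923 1.372
vertex 1.473 2.126 1.032
vertex 2.449 2.361 2.499
endloop
endfacet
facet normal -0.808 -0.168 0.565
outer loop
vertex 2.449 2.361 2.499
vertex 1.473 2.126 1.032
vertex 2.377 1.563 2.158
endloop
endfacet
facet normal 0.583 -0.363 0.727
outer loop
vertex 2.449 2.361 2.499
vertex 2.377 1.563 2.158
vertex 3.022 2.089 1.903
endloop
endfacet
facet normal -0.583 0.364 -0.727
outer loop
vertex 1.473 2.126 1.032
vertex 2.118 2.651 0.777
vertex 2.046 1.854 0.436
endloop
endfacet
facet normal -0.476 -0.878 -0.057
outer loop
vertex 1.473 2.126 1.032
vertex 2.046 1.854 0.436
vertex 2.377 1.563 2.158
endloop
endfacet
facet normal -0.476 -0.878 -0.057
outer loop
vertex 2.377 1.563 2.158
vertex 2.046 1.854 0.436
vertex 2.95 1.291 1.563
endloop
endfacet
facet normal 0.583 -0.362 0.727
outer loop
vertex 2.377 1.563 2.158
vertex 2.95 1.291 1.563
vertex 3.022 2.089 1.903
endloop
endfacet
facet normal -0.583 0.364 -0.727
outer loop
vertex 2.046 1.854 0.436
vertex 2.118 2.651 0.777
vertex 2.691 2.379 0.181
endloop
endfacet
facet normal 0.332 -0.710 -0.621
outer loop
vertex 2.046 1.854 0.436
vertex 2.691 2.379 0.181
vertex 2.95 1.291 1.563
endloop
endfacet
facet normal 0.333 -0.710 -0.621
outer loop
vertex 2.95 1.291 1.563
vertex 2.691 2.379 0.181
vertex 3.595 1.817 1.308
endloop
endfacet
facet normal 0.583 -0.362 0.727
outer loop
vertex 2.95 1.291 1.563
vertex 3.595 1.817 1.308
vertex 3.022 2.089 1.903
endloop
endfacet
facet normal 0.098 0.839 -0.535
outer loop
vertex -1.513 1.256 -0.856
vertex -2.055 0.964 -1.413
vertex -2.113 1.414 -0.718
endloop
endfacet
facet normal 0.206 -0.070 0.976
outer loop
vertex -1.513 1.256 -0.856
vertex -2.113 1.414 -0.718
vertex -2.165 0.016 -0.807
endloop
endfacet
facet normal 0.097 0.839 -0.535
outer loop
vertex -2.113 1.414 -0.718
vertex -2.055 0.964 -1.413
vertex -2.678 1.308 -0.987
endloop
endfacet
facet normal -0.423 -0.042 0.905
outer loop
vertex -2.113 1.414 -0.718
vertex -2.678 1.308 -0.987
vertex -2.165 0.016 -0.807
endloop
endfacet
facet normal 0.097 0.839 -0.535
outer loop
vertex -2.678 1.308 -0.987
vertex -2.055 0.964 -1.413
vertex -2.879 1.001 -1.505
endloop
endfacet
facet normal -0.836 -0.265 0.481
outer loop
vertex -2.678 1.308 -0.987
vertex -2.879 1.001 -1.505
vertex -2.165 0.016 -0.807
endloop
endfacet
facet normal 0.098 0.838 -0.537
outer loop
vertex -2.879 1.001 -1.505
vertex -2.055 0.964 -1.413
vertex -2.597 0.671 -1.969
endloop
endfacet
facet normal -0.792 -0.609 -0.049
outer loop
vertex -2.879 1.001 -1.505
vertex -2.597 0.671 -1.969
vertex -2.165 0.016 -0.807
endloop
endfacet
facet normal 0.096 0.839 -0.536
outer loop
vertex -2.597 0.671 -1.969
vertex -2.055 0.964 -1.413
vertex -1.997 0.514 -2.107
endloop
endfacet
facet normal -0.314 -0.872 -0.375
outer loop
vertex -2.597 0.671 -1.969
vertex -1.997 0.514 -2.107
vertex -2.165 0.016 -0.807
endloop
endfacet
facet normal 0.098 0.839 -0.536
outer loop
vertex -1.997 0.514 -2.107
vertex -2.055 0.964 -1.413
vertex -1.431 0.619 -1.839
endloop
endfacet
facet normal 0.311 -0.900 -0.305
outer loop
vertex -1.997 0.514 -2.107
vertex -1.431 0.619 -1.839
vertex -2.165 0.016 -0.807
endloop
endfacet
facet normal 0.098 0.839 -0.536
outer loop
vertex -1.431 0.619 -1.839
vertex -2.055 0.964 -1.413
vertex -1.231 0.927 -1.32
endloop
endfacet
facet normal 0.726 -0.676 0.121
outer loop
vertex -1.431 0.619 -1.839
vertex -1.231 0.927 -1.32
vertex -2.165 0.016 -0.807
endloop
endfacet
facet normal 0.098 0.839 -0.535
outer loop
vertex -1.231 0.927 -1.32
vertex -2.055 0.964 -1.413
vertex -1.513 1.256 -0.856
endloop
endfacet
facet normal 0.682 -0.333 0.651
outer loop
vertex -1.231 0.927 -1.32
vertex -1.513 1.256 -0.856
vertex -2.165 0.016 -0.807
endloop
endfacet

endsolid


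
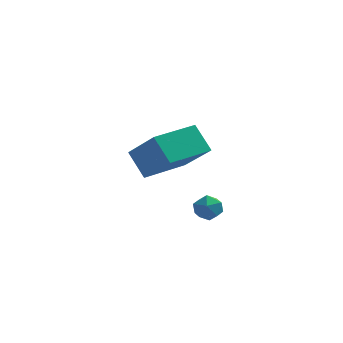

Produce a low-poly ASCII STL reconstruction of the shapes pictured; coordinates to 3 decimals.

solid 
facet normal -0.676 0.234 0.699
outer loop
vertex -1.416 -0.935 -2.107
vertex -1.555 -1.567 -2.03
vertex -1.087 -1.291 -1.67
endloop
endfacet
facet normal -0.144 0.711 0.688
outer loop
vertex -1.416 -0.935 -2.107
vertex -1.087 -1.291 -1.67
vertex -0.771 -0.863 -2.046
endloop
endfacet
facet normal -0.114 0.993 0.032
outer loop
vertex -1.416 -0.935 -2.107
vertex -0.771 -0.863 -2.046
vertex -1.043 -0.875 -2.638
endloop
endfacet
facet normal -0.627 0.690 -0.362
outer loop
vertex -1.416 -0.935 -2.107
vertex -1.043 -0.875 -2.638
vertex -1.528 -1.31 -2.628
endloop
endfacet
facet normal -0.974 0.220 0.051
outer loop
vertex -1.416 -0.935 -2.107
vertex -1.528 -1.31 -2.628
vertex -1.555 -1.567 -2.03
endloop
endfacet
facet normal 0.468 0.363 0.806
outer loop
vertex -0.771 -0.863 -2.046
vertex -1.087 -1.291 -1.67
vertex -0.512 -1.45 -1.932
endloop
endfacet
facet normal -0.393 -0.409 0.824
outer loop
vertex -1.087 -1.291 -1.67
vertex -1.555 -1.567 -2.03
vertex -0.997 -1.885 -1.922
endloop
endfacet
facet normal -0.875 -0.430 -0.224
outer loop
vertex -1.555 -1.567 -2.03
vertex -1.528 -1.31 -2.628
vertex -1.269 -1.897 -2.514
endloop
endfacet
facet normal -0.314 0.330 -0.890
outer loop
vertex -1.528 -1.31 -2.628
vertex -1.043 -0.875 -2.638
vertex -0.953 -1.469 -2.89
endloop
endfacet
facet normal 0.516 0.819 -0.253
outer loop
vertex -1.043 -0.875 -2.638
vertex -0.771 -0.863 -2.046
vertex -0.485 -1.193 -2.53
endloop
endfacet
facet normal 0.627 -0.690 0.362
outer loop
vertex -0.624 -1.825 -2.453
vertex -0.512 -1.45 -1.932
vertex -0.997 -1.885 -1.922
endloop
endfacet
facet normal 0.114 -0.993 -0.032
outer loop
vertex -0.624 -1.825 -2.453
vertex -0.997 -1.885 -1.922
vertex -1.269 -1.897 -2.514
endloop
endfacet
facet normal 0.144 -0.711 -0.688
outer loop
vertex -0.624 -1.825 -2.453
vertex -1.269 -1.897 -2.514
vertex -0.953 -1.469 -2.89
endloop
endfacet
facet normal 0.676 -0.234 -0.699
outer loop
vertex -0.624 -1.825 -2.453
vertex -0.953 -1.469 -2.89
vertex -0.485 -1.193 -2.53
endloop
endfacet
facet normal 0.974 -0.220 -0.051
outer loop
vertex -0.624 -1.825 -2.453
vertex -0.485 -1.193 -2.53
vertex -0.512 -1.45 -1.932
endloop
endfacet
facet normal 0.314 -0.330 0.890
outer loop
vertex -0.997 -1.885 -1.922
vertex -0.512 -1.45 -1.932
vertex -1.087 -1.291 -1.67
endloop
endfacet
facet normal -0.516 -0.819 0.253
outer loop
vertex -1.269 -1.897 -2.514
vertex -0.997 -1.885 -1.922
vertex -1.555 -1.567 -2.03
endloop
endfacet
facet normal -0.468 -0.363 -0.806
outer loop
vertex -0.953 -1.469 -2.89
vertex -1.269 -1.897 -2.514
vertex -1.528 -1.31 -2.628
endloop
endfacet
facet normal 0.393 0.409 -0.824
outer loop
vertex -0.485 -1.193 -2.53
vertex -0.953 -1.469 -2.89
vertex -1.043 -0.875 -2.638
endloop
endfacet
facet normal 0.875 0.430 0.224
outer loop
vertex -0.512 -1.45 -1.932
vertex -0.485 -1.193 -2.53
vertex -0.771 -0.863 -2.046
endloop
endfacet
facet normal -0.565 0.493 -0.662
outer loop
vertex -4.803 2.923 -1.678
vertex -3.436 4.542 -1.64
vertex -4.068 2.327 -2.75
endloop
endfacet
facet normal -0.645 -0.764 -0.018
outer loop
vertex -2.864 1.278 -1.34
vertex -4.803 2.923 -1.678
vertex -4.068 2.327 -2.75
endloop
endfacet
facet normal -0.566 0.493 -0.661
outer loop
vertex -4.068 2.327 -2.75
vertex -3.436 4.542 -1.64
vertex -2.701 3.947 -2.712
endloop
endfacet
facet normal 0.515 -0.417 -0.749
outer loop
vertex -2.701 3.947 -2.712
vertex -2.864 1.278 -1.34
vertex -4.068 2.327 -2.75
endloop
endfacet
facet normal -0.514 0.417 0.749
outer loop
vertex -4.803 2.923 -1.678
vertex -2.232 3.493 -0.23
vertex -3.436 4.542 -1.64
endloop
endfacet
facet normal -0.645 -0.764 -0.018
outer loop
vertex -3.599 1.873 -0.268
vertex -4.803 2.923 -1.678
vertex -2.864 1.278 -1.34
endloop
endfacet
facet normal -0.514 0.417 0.750
outer loop
vertex -3.599 1.873 -0.268
vertex -2.232 3.493 -0.23
vertex -4.803 2.923 -1.678
endloop
endfacet
facet normal 0.645 0.764 0.018
outer loop
vertex -3.436 4.542 -1.64
vertex -2.232 3.493 -0.23
vertex -2.701 3.947 -2.712
endloop
endfacet
facet normal 0.514 -0.417 -0.750
outer loop
vertex -1.497 2.897 -1.302
vertex -2.864 1.278 -1.34
vertex -2.701 3.947 -2.712
endloop
endfacet
facet normal 0.645 0.764 0.018
outer loop
vertex -2.701 3.947 -2.712
vertex -2.232 3.493 -0.23
vertex -1.497 2.897 -1.302
endloop
endfacet
facet normal 0.565 -0.493 0.661
outer loop
vertex -1.497 2.897 -1.302
vertex -3.599 1.873 -0.268
vertex -2.864 1.278 -1.34
endloop
endfacet
facet normal 0.565 -0.493 0.662
outer loop
vertex -2.232 3.493 -0.23
vertex -3.599 1.873 -0.268
vertex -1.497 2.897 -1.302
endloop
endfacet

endsolid


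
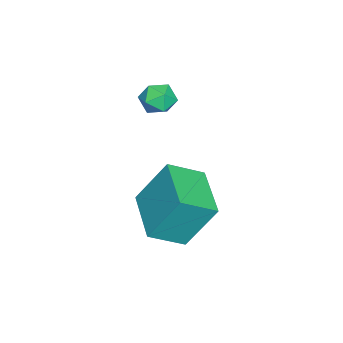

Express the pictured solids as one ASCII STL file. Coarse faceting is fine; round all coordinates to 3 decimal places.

solid 
facet normal -0.859 -0.491 0.146
outer loop
vertex -1.376 -3.994 -2.878
vertex -1.653 -2.999 -1.166
vertex -2.091 -2.958 -3.597
endloop
endfacet
facet normal 0.139 -0.498 -0.856
outer loop
vertex -0.347 -1.961 -3.894
vertex -1.376 -3.994 -2.878
vertex -2.091 -2.958 -3.597
endloop
endfacet
facet normal -0.859 -0.491 0.146
outer loop
vertex -2.091 -2.958 -3.597
vertex -1.653 -2.999 -1.166
vertex -2.368 -1.962 -1.885
endloop
endfacet
facet normal -0.493 0.715 -0.496
outer loop
vertex -2.368 -1.962 -1.885
vertex -0.347 -1.961 -3.894
vertex -2.091 -2.958 -3.597
endloop
endfacet
facet normal 0.493 -0.715 0.495
outer loop
vertex -1.376 -3.994 -2.878
vertex 0.091 -2.002 -1.463
vertex -1.653 -2.999 -1.166
endloop
endfacet
facet normal 0.139 -0.498 -0.856
outer loop
vertex 0.368 -2.998 -3.175
vertex -1.376 -3.994 -2.878
vertex -0.347 -1.961 -3.894
endloop
endfacet
facet normal 0.493 -0.715 0.496
outer loop
vertex 0.368 -2.998 -3.175
vertex 0.091 -2.002 -1.463
vertex -1.376 -3.994 -2.878
endloop
endfacet
facet normal -0.139 0.498 0.856
outer loop
vertex -1.653 -2.999 -1.166
vertex 0.091 -2.002 -1.463
vertex -2.368 -1.962 -1.885
endloop
endfacet
facet normal -0.493 0.715 -0.495
outer loop
vertex -0.624 -0.966 -2.182
vertex -0.347 -1.961 -3.894
vertex -2.368 -1.962 -1.885
endloop
endfacet
facet normal -0.139 0.498 0.856
outer loop
vertex -2.368 -1.962 -1.885
vertex 0.091 -2.002 -1.463
vertex -0.624 -0.966 -2.182
endloop
endfacet
facet normal 0.859 0.491 -0.146
outer loop
vertex -0.624 -0.966 -2.182
vertex 0.368 -2.998 -3.175
vertex -0.347 -1.961 -3.894
endloop
endfacet
facet normal 0.859 0.491 -0.147
outer loop
vertex 0.091 -2.002 -1.463
vertex 0.368 -2.998 -3.175
vertex -0.624 -0.966 -2.182
endloop
endfacet
facet normal -0.679 0.707 0.196
outer loop
vertex -3.129 -3.116 0.888
vertex -3.636 -3.551 0.7
vertex -3.424 -3.53 1.36
endloop
endfacet
facet normal -0.107 0.780 0.617
outer loop
vertex -3.129 -3.116 0.888
vertex -3.424 -3.53 1.36
vertex -2.737 -3.437 1.362
endloop
endfacet
facet normal 0.464 0.863 0.200
outer loop
vertex -3.129 -3.116 0.888
vertex -2.737 -3.437 1.362
vertex -2.523 -3.399 0.703
endloop
endfacet
facet normal 0.247 0.842 -0.480
outer loop
vertex -3.129 -3.116 0.888
vertex -2.523 -3.399 0.703
vertex -3.079 -3.47 0.293
endloop
endfacet
facet normal -0.461 0.745 -0.482
outer loop
vertex -3.129 -3.116 0.888
vertex -3.079 -3.47 0.293
vertex -3.636 -3.551 0.7
endloop
endfacet
facet normal -0.026 0.174 0.984
outer loop
vertex -2.737 -3.437 1.362
vertex -3.424 -3.53 1.36
vertex -3.001 -4.07 1.467
endloop
endfacet
facet normal -0.951 0.056 0.304
outer loop
vertex -3.424 -3.53 1.36
vertex -3.636 -3.551 0.7
vertex -3.557 -4.141 1.057
endloop
endfacet
facet normal -0.597 0.117 -0.794
outer loop
vertex -3.636 -3.551 0.7
vertex -3.079 -3.47 0.293
vertex -3.343 -4.103 0.398
endloop
endfacet
facet normal 0.548 0.273 -0.791
outer loop
vertex -3.079 -3.47 0.293
vertex -2.523 -3.399 0.703
vertex -2.656 -4.01 0.4
endloop
endfacet
facet normal 0.900 0.308 0.310
outer loop
vertex -2.523 -3.399 0.703
vertex -2.737 -3.437 1.362
vertex -2.444 -3.989 1.06
endloop
endfacet
facet normal -0.247 -0.842 0.480
outer loop
vertex -2.951 -4.424 0.872
vertex -3.001 -4.07 1.467
vertex -3.557 -4.141 1.057
endloop
endfacet
facet normal -0.464 -0.863 -0.200
outer loop
vertex -2.951 -4.424 0.872
vertex -3.557 -4.141 1.057
vertex -3.343 -4.103 0.398
endloop
endfacet
facet normal 0.107 -0.780 -0.617
outer loop
vertex -2.951 -4.424 0.872
vertex -3.343 -4.103 0.398
vertex -2.656 -4.01 0.4
endloop
endfacet
facet normal 0.679 -0.707 -0.196
outer loop
vertex -2.951 -4.424 0.872
vertex -2.656 -4.01 0.4
vertex -2.444 -3.989 1.06
endloop
endfacet
facet normal 0.461 -0.745 0.482
outer loop
vertex -2.951 -4.424 0.872
vertex -2.444 -3.989 1.06
vertex -3.001 -4.07 1.467
endloop
endfacet
facet normal -0.548 -0.273 0.791
outer loop
vertex -3.557 -4.141 1.057
vertex -3.001 -4.07 1.467
vertex -3.424 -3.53 1.36
endloop
endfacet
facet normal -0.900 -0.308 -0.310
outer loop
vertex -3.343 -4.103 0.398
vertex -3.557 -4.141 1.057
vertex -3.636 -3.551 0.7
endloop
endfacet
facet normal 0.026 -0.174 -0.984
outer loop
vertex -2.656 -4.01 0.4
vertex -3.343 -4.103 0.398
vertex -3.079 -3.47 0.293
endloop
endfacet
facet normal 0.951 -0.056 -0.304
outer loop
vertex -2.444 -3.989 1.06
vertex -2.656 -4.01 0.4
vertex -2.523 -3.399 0.703
endloop
endfacet
facet normal 0.597 -0.117 0.794
outer loop
vertex -3.001 -4.07 1.467
vertex -2.444 -3.989 1.06
vertex -2.737 -3.437 1.362
endloop
endfacet

endsolid


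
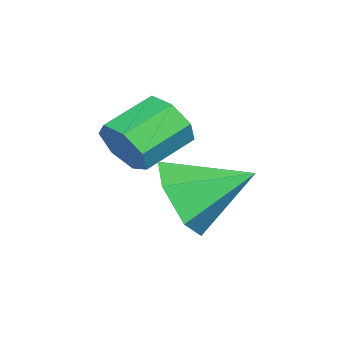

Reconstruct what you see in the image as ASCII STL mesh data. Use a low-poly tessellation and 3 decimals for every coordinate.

solid 
facet normal 0.623 -0.674 -0.396
outer loop
vertex 1.635 -3.61 3.456
vertex 1.202 -3.675 2.885
vertex 1.753 -3.222 2.981
endloop
endfacet
facet normal 0.759 0.399 0.515
outer loop
vertex 1.635 -3.61 3.456
vertex 1.753 -3.222 2.981
vertex 0.831 -2.74 3.967
endloop
endfacet
facet normal 0.759 0.400 0.514
outer loop
vertex 0.831 -2.74 3.967
vertex 1.753 -3.222 2.981
vertex 0.949 -2.352 3.491
endloop
endfacet
facet normal -0.623 0.675 0.395
outer loop
vertex 0.831 -2.74 3.967
vertex 0.949 -2.352 3.491
vertex 0.398 -2.805 3.395
endloop
endfacet
facet normal 0.624 -0.675 -0.395
outer loop
vertex 1.753 -3.222 2.981
vertex 1.202 -3.675 2.885
vertex 1.456 -3.176 2.433
endloop
endfacet
facet normal 0.621 0.734 -0.275
outer loop
vertex 1.753 -3.222 2.981
vertex 1.456 -3.176 2.433
vertex 0.949 -2.352 3.491
endloop
endfacet
facet normal 0.622 0.734 -0.273
outer loop
vertex 0.949 -2.352 3.491
vertex 1.456 -3.176 2.433
vertex 0.653 -2.305 2.943
endloop
endfacet
facet normal -0.624 0.675 0.395
outer loop
vertex 0.949 -2.352 3.491
vertex 0.653 -2.305 2.943
vertex 0.398 -2.805 3.395
endloop
endfacet
facet normal 0.623 -0.675 -0.395
outer loop
vertex 1.456 -3.176 2.433
vertex 1.202 -3.675 2.885
vertex 0.968 -3.505 2.226
endloop
endfacet
facet normal 0.016 0.516 -0.857
outer loop
vertex 1.456 -3.176 2.433
vertex 0.968 -3.505 2.226
vertex 0.653 -2.305 2.943
endloop
endfacet
facet normal 0.015 0.516 -0.857
outer loop
vertex 0.653 -2.305 2.943
vertex 0.968 -3.505 2.226
vertex 0.164 -2.635 2.736
endloop
endfacet
facet normal -0.623 0.675 0.395
outer loop
vertex 0.653 -2.305 2.943
vertex 0.164 -2.635 2.736
vertex 0.398 -2.805 3.395
endloop
endfacet
facet normal 0.624 -0.674 -0.395
outer loop
vertex 0.968 -3.505 2.226
vertex 1.202 -3.675 2.885
vertex 0.656 -3.963 2.514
endloop
endfacet
facet normal -0.601 -0.090 -0.794
outer loop
vertex 0.968 -3.505 2.226
vertex 0.656 -3.963 2.514
vertex 0.164 -2.635 2.736
endloop
endfacet
facet normal -0.601 -0.090 -0.794
outer loop
vertex 0.164 -2.635 2.736
vertex 0.656 -3.963 2.514
vertex -0.148 -3.092 3.024
endloop
endfacet
facet normal -0.623 0.675 0.395
outer loop
vertex 0.164 -2.635 2.736
vertex -0.148 -3.092 3.024
vertex 0.398 -2.805 3.395
endloop
endfacet
facet normal 0.624 -0.674 -0.395
outer loop
vertex 0.656 -3.963 2.514
vertex 1.202 -3.675 2.885
vertex 0.755 -4.204 3.082
endloop
endfacet
facet normal -0.766 -0.629 -0.133
outer loop
vertex 0.656 -3.963 2.514
vertex 0.755 -4.204 3.082
vertex -0.148 -3.092 3.024
endloop
endfacet
facet normal -0.766 -0.629 -0.133
outer loop
vertex -0.148 -3.092 3.024
vertex 0.755 -4.204 3.082
vertex -0.049 -3.333 3.592
endloop
endfacet
facet normal -0.623 0.675 0.395
outer loop
vertex -0.148 -3.092 3.024
vertex -0.049 -3.333 3.592
vertex 0.398 -2.805 3.395
endloop
endfacet
facet normal 0.623 -0.674 -0.396
outer loop
vertex 0.755 -4.204 3.082
vertex 1.202 -3.675 2.885
vertex 1.191 -4.047 3.501
endloop
endfacet
facet normal -0.353 -0.694 0.628
outer loop
vertex 0.755 -4.204 3.082
vertex 1.191 -4.047 3.501
vertex -0.049 -3.333 3.592
endloop
endfacet
facet normal -0.354 -0.695 0.626
outer loop
vertex -0.049 -3.333 3.592
vertex 1.191 -4.047 3.501
vertex 0.387 -3.177 4.012
endloop
endfacet
facet normal -0.623 0.675 0.396
outer loop
vertex -0.049 -3.333 3.592
vertex 0.387 -3.177 4.012
vertex 0.398 -2.805 3.395
endloop
endfacet
facet normal 0.623 -0.674 -0.396
outer loop
vertex 1.191 -4.047 3.501
vertex 1.202 -3.675 2.885
vertex 1.635 -3.61 3.456
endloop
endfacet
facet normal 0.326 -0.237 0.915
outer loop
vertex 1.191 -4.047 3.501
vertex 1.635 -3.61 3.456
vertex 0.387 -3.177 4.012
endloop
endfacet
facet normal 0.326 -0.237 0.915
outer loop
vertex 0.387 -3.177 4.012
vertex 1.635 -3.61 3.456
vertex 0.831 -2.74 3.967
endloop
endfacet
facet normal -0.624 0.674 0.395
outer loop
vertex 0.387 -3.177 4.012
vertex 0.831 -2.74 3.967
vertex 0.398 -2.805 3.395
endloop
endfacet
facet normal 0.064 -0.897 -0.437
outer loop
vertex 1.599 -2.09 0.703
vertex 1.333 -2.541 1.59
vertex 0.606 -2.264 0.914
endloop
endfacet
facet normal -0.257 0.785 -0.563
outer loop
vertex 1.599 -2.09 0.703
vertex 0.606 -2.264 0.914
vertex 1.227 -1.059 2.31
endloop
endfacet
facet normal 0.063 -0.898 -0.436
outer loop
vertex 0.606 -2.264 0.914
vertex 1.333 -2.541 1.59
vertex 0.34 -2.714 1.802
endloop
endfacet
facet normal -0.878 0.477 -0.021
outer loop
vertex 0.606 -2.264 0.914
vertex 0.34 -2.714 1.802
vertex 1.227 -1.059 2.31
endloop
endfacet
facet normal 0.063 -0.898 -0.436
outer loop
vertex 0.34 -2.714 1.802
vertex 1.333 -2.541 1.59
vertex 1.066 -2.991 2.477
endloop
endfacet
facet normal -0.651 0.119 0.749
outer loop
vertex 0.34 -2.714 1.802
vertex 1.066 -2.991 2.477
vertex 1.227 -1.059 2.31
endloop
endfacet
facet normal 0.065 -0.898 -0.436
outer loop
vertex 1.066 -2.991 2.477
vertex 1.333 -2.541 1.59
vertex 2.059 -2.817 2.266
endloop
endfacet
facet normal 0.196 0.068 0.978
outer loop
vertex 1.066 -2.991 2.477
vertex 2.059 -2.817 2.266
vertex 1.227 -1.059 2.31
endloop
endfacet
facet normal 0.065 -0.898 -0.436
outer loop
vertex 2.059 -2.817 2.266
vertex 1.333 -2.541 1.59
vertex 2.326 -2.367 1.379
endloop
endfacet
facet normal 0.817 0.376 0.437
outer loop
vertex 2.059 -2.817 2.266
vertex 2.326 -2.367 1.379
vertex 1.227 -1.059 2.31
endloop
endfacet
facet normal 0.064 -0.897 -0.437
outer loop
vertex 2.326 -2.367 1.379
vertex 1.333 -2.541 1.59
vertex 1.599 -2.09 0.703
endloop
endfacet
facet normal 0.591 0.734 -0.334
outer loop
vertex 2.326 -2.367 1.379
vertex 1.599 -2.09 0.703
vertex 1.227 -1.059 2.31
endloop
endfacet

endsolid


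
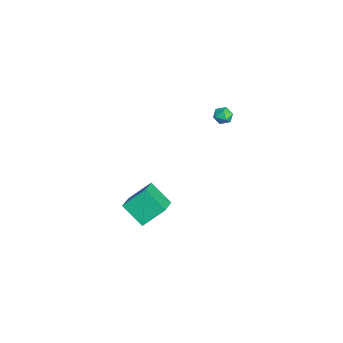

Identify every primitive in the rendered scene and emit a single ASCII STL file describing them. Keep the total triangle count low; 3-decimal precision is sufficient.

solid 
facet normal -0.577 -0.547 0.607
outer loop
vertex -2.475 -3.518 -2.31
vertex -4.182 -2.852 -3.335
vertex -2.343 -4.897 -3.427
endloop
endfacet
facet normal 0.813 -0.317 0.488
outer loop
vertex -1.298 -3.908 -4.525
vertex -2.475 -3.518 -2.31
vertex -2.343 -4.897 -3.427
endloop
endfacet
facet normal -0.577 -0.547 0.607
outer loop
vertex -2.343 -4.897 -3.427
vertex -4.182 -2.852 -3.335
vertex -4.05 -4.231 -4.452
endloop
endfacet
facet normal 0.074 -0.775 -0.627
outer loop
vertex -4.05 -4.231 -4.452
vertex -1.298 -3.908 -4.525
vertex -2.343 -4.897 -3.427
endloop
endfacet
facet normal -0.074 0.775 0.627
outer loop
vertex -2.475 -3.518 -2.31
vertex -3.137 -1.863 -4.433
vertex -4.182 -2.852 -3.335
endloop
endfacet
facet normal 0.813 -0.317 0.488
outer loop
vertex -1.43 -2.529 -3.408
vertex -2.475 -3.518 -2.31
vertex -1.298 -3.908 -4.525
endloop
endfacet
facet normal -0.074 0.775 0.627
outer loop
vertex -1.43 -2.529 -3.408
vertex -3.137 -1.863 -4.433
vertex -2.475 -3.518 -2.31
endloop
endfacet
facet normal -0.813 0.317 -0.488
outer loop
vertex -4.182 -2.852 -3.335
vertex -3.137 -1.863 -4.433
vertex -4.05 -4.231 -4.452
endloop
endfacet
facet normal 0.074 -0.775 -0.627
outer loop
vertex -3.005 -3.242 -5.55
vertex -1.298 -3.908 -4.525
vertex -4.05 -4.231 -4.452
endloop
endfacet
facet normal -0.813 0.317 -0.488
outer loop
vertex -4.05 -4.231 -4.452
vertex -3.137 -1.863 -4.433
vertex -3.005 -3.242 -5.55
endloop
endfacet
facet normal 0.577 0.547 -0.607
outer loop
vertex -3.005 -3.242 -5.55
vertex -1.43 -2.529 -3.408
vertex -1.298 -3.908 -4.525
endloop
endfacet
facet normal 0.577 0.547 -0.607
outer loop
vertex -3.137 -1.863 -4.433
vertex -1.43 -2.529 -3.408
vertex -3.005 -3.242 -5.55
endloop
endfacet
facet normal 0.160 0.960 -0.229
outer loop
vertex -2.44 1.443 3.169
vertex -3.041 1.585 3.344
vertex -2.567 1.609 3.775
endloop
endfacet
facet normal 0.763 0.646 -0.017
outer loop
vertex -2.44 1.443 3.169
vertex -2.567 1.609 3.775
vertex -2.162 1.127 3.652
endloop
endfacet
facet normal 0.888 0.092 -0.451
outer loop
vertex -2.44 1.443 3.169
vertex -2.162 1.127 3.652
vertex -2.386 0.805 3.145
endloop
endfacet
facet normal 0.361 0.066 -0.930
outer loop
vertex -2.44 1.443 3.169
vertex -2.386 0.805 3.145
vertex -2.929 1.088 2.954
endloop
endfacet
facet normal -0.089 0.602 -0.793
outer loop
vertex -2.44 1.443 3.169
vertex -2.929 1.088 2.954
vertex -3.041 1.585 3.344
endloop
endfacet
facet normal 0.660 0.390 0.642
outer loop
vertex -2.162 1.127 3.652
vertex -2.567 1.609 3.775
vertex -2.591 1.072 4.126
endloop
endfacet
facet normal -0.318 0.899 0.300
outer loop
vertex -2.567 1.609 3.775
vertex -3.041 1.585 3.344
vertex -3.134 1.355 3.935
endloop
endfacet
facet normal -0.721 0.320 -0.615
outer loop
vertex -3.041 1.585 3.344
vertex -2.929 1.088 2.954
vertex -3.358 1.033 3.428
endloop
endfacet
facet normal 0.009 -0.547 -0.837
outer loop
vertex -2.929 1.088 2.954
vertex -2.386 0.805 3.145
vertex -2.953 0.551 3.305
endloop
endfacet
facet normal 0.862 -0.504 -0.061
outer loop
vertex -2.386 0.805 3.145
vertex -2.162 1.127 3.652
vertex -2.479 0.575 3.736
endloop
endfacet
facet normal -0.361 -0.066 0.930
outer loop
vertex -3.08 0.717 3.911
vertex -2.591 1.072 4.126
vertex -3.134 1.355 3.935
endloop
endfacet
facet normal -0.888 -0.092 0.451
outer loop
vertex -3.08 0.717 3.911
vertex -3.134 1.355 3.935
vertex -3.358 1.033 3.428
endloop
endfacet
facet normal -0.763 -0.646 0.017
outer loop
vertex -3.08 0.717 3.911
vertex -3.358 1.033 3.428
vertex -2.953 0.551 3.305
endloop
endfacet
facet normal -0.160 -0.960 0.229
outer loop
vertex -3.08 0.717 3.911
vertex -2.953 0.551 3.305
vertex -2.479 0.575 3.736
endloop
endfacet
facet normal 0.089 -0.602 0.793
outer loop
vertex -3.08 0.717 3.911
vertex -2.479 0.575 3.736
vertex -2.591 1.072 4.126
endloop
endfacet
facet normal -0.009 0.547 0.837
outer loop
vertex -3.134 1.355 3.935
vertex -2.591 1.072 4.126
vertex -2.567 1.609 3.775
endloop
endfacet
facet normal -0.862 0.504 0.061
outer loop
vertex -3.358 1.033 3.428
vertex -3.134 1.355 3.935
vertex -3.041 1.585 3.344
endloop
endfacet
facet normal -0.660 -0.390 -0.642
outer loop
vertex -2.953 0.551 3.305
vertex -3.358 1.033 3.428
vertex -2.929 1.088 2.954
endloop
endfacet
facet normal 0.318 -0.899 -0.300
outer loop
vertex -2.479 0.575 3.736
vertex -2.953 0.551 3.305
vertex -2.386 0.805 3.145
endloop
endfacet
facet normal 0.721 -0.320 0.615
outer loop
vertex -2.591 1.072 4.126
vertex -2.479 0.575 3.736
vertex -2.162 1.127 3.652
endloop
endfacet

endsolid


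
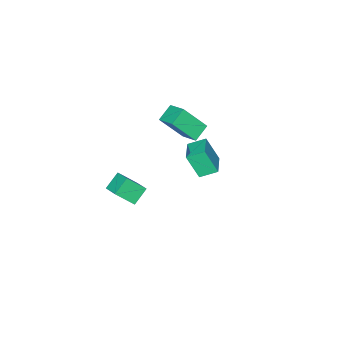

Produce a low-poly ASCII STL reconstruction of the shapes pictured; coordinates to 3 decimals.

solid 
facet normal -0.630 0.646 0.431
outer loop
vertex -1.862 2.749 3.899
vertex -0.91 3.527 4.124
vertex -2.099 3.438 2.52
endloop
endfacet
facet normal -0.761 -0.623 -0.180
outer loop
vertex -1.45 2.773 2.076
vertex -1.862 2.749 3.899
vertex -2.099 3.438 2.52
endloop
endfacet
facet normal -0.630 0.646 0.431
outer loop
vertex -2.099 3.438 2.52
vertex -0.91 3.527 4.124
vertex -1.147 4.216 2.745
endloop
endfacet
facet normal -0.152 0.442 -0.884
outer loop
vertex -1.147 4.216 2.745
vertex -1.45 2.773 2.076
vertex -2.099 3.438 2.52
endloop
endfacet
facet normal 0.152 -0.442 0.884
outer loop
vertex -1.862 2.749 3.899
vertex -0.261 2.862 3.68
vertex -0.91 3.527 4.124
endloop
endfacet
facet normal -0.761 -0.623 -0.180
outer loop
vertex -1.213 2.084 3.455
vertex -1.862 2.749 3.899
vertex -1.45 2.773 2.076
endloop
endfacet
facet normal 0.152 -0.442 0.884
outer loop
vertex -1.213 2.084 3.455
vertex -0.261 2.862 3.68
vertex -1.862 2.749 3.899
endloop
endfacet
facet normal 0.761 0.623 0.180
outer loop
vertex -0.91 3.527 4.124
vertex -0.261 2.862 3.68
vertex -1.147 4.216 2.745
endloop
endfacet
facet normal -0.152 0.442 -0.884
outer loop
vertex -0.498 3.551 2.301
vertex -1.45 2.773 2.076
vertex -1.147 4.216 2.745
endloop
endfacet
facet normal 0.761 0.623 0.180
outer loop
vertex -1.147 4.216 2.745
vertex -0.261 2.862 3.68
vertex -0.498 3.551 2.301
endloop
endfacet
facet normal 0.630 -0.646 -0.431
outer loop
vertex -0.498 3.551 2.301
vertex -1.213 2.084 3.455
vertex -1.45 2.773 2.076
endloop
endfacet
facet normal 0.630 -0.646 -0.431
outer loop
vertex -0.261 2.862 3.68
vertex -1.213 2.084 3.455
vertex -0.498 3.551 2.301
endloop
endfacet
facet normal -0.431 0.486 -0.760
outer loop
vertex -3.672 1.192 2.433
vertex -2.731 1.274 1.952
vertex -3.876 0.095 1.848
endloop
endfacet
facet normal -0.887 -0.077 0.455
outer loop
vertex -3.069 -0.814 3.268
vertex -3.672 1.192 2.433
vertex -3.876 0.095 1.848
endloop
endfacet
facet normal -0.432 0.486 -0.760
outer loop
vertex -3.876 0.095 1.848
vertex -2.731 1.274 1.952
vertex -2.935 0.177 1.366
endloop
endfacet
facet normal -0.162 -0.870 -0.465
outer loop
vertex -2.935 0.177 1.366
vertex -3.069 -0.814 3.268
vertex -3.876 0.095 1.848
endloop
endfacet
facet normal 0.162 0.870 0.465
outer loop
vertex -3.672 1.192 2.433
vertex -1.924 0.365 3.372
vertex -2.731 1.274 1.952
endloop
endfacet
facet normal -0.887 -0.078 0.454
outer loop
vertex -2.865 0.283 3.854
vertex -3.672 1.192 2.433
vertex -3.069 -0.814 3.268
endloop
endfacet
facet normal 0.162 0.870 0.465
outer loop
vertex -2.865 0.283 3.854
vertex -1.924 0.365 3.372
vertex -3.672 1.192 2.433
endloop
endfacet
facet normal 0.887 0.078 -0.455
outer loop
vertex -2.731 1.274 1.952
vertex -1.924 0.365 3.372
vertex -2.935 0.177 1.366
endloop
endfacet
facet normal -0.162 -0.870 -0.465
outer loop
vertex -2.128 -0.732 2.787
vertex -3.069 -0.814 3.268
vertex -2.935 0.177 1.366
endloop
endfacet
facet normal 0.887 0.077 -0.454
outer loop
vertex -2.935 0.177 1.366
vertex -1.924 0.365 3.372
vertex -2.128 -0.732 2.787
endloop
endfacet
facet normal 0.431 -0.486 0.760
outer loop
vertex -2.128 -0.732 2.787
vertex -2.865 0.283 3.854
vertex -3.069 -0.814 3.268
endloop
endfacet
facet normal 0.432 -0.486 0.760
outer loop
vertex -1.924 0.365 3.372
vertex -2.865 0.283 3.854
vertex -2.128 -0.732 2.787
endloop
endfacet
facet normal -0.821 -0.027 0.570
outer loop
vertex -1.206 -2.915 -2.859
vertex -0.905 -1.938 -2.379
vertex -1.932 -2.193 -3.872
endloop
endfacet
facet normal -0.266 -0.865 -0.426
outer loop
vertex -0.995 -2.162 -4.521
vertex -1.206 -2.915 -2.859
vertex -1.932 -2.193 -3.872
endloop
endfacet
facet normal -0.821 -0.027 0.570
outer loop
vertex -1.932 -2.193 -3.872
vertex -0.905 -1.938 -2.379
vertex -1.631 -1.216 -3.391
endloop
endfacet
facet normal -0.504 0.501 -0.703
outer loop
vertex -1.631 -1.216 -3.391
vertex -0.995 -2.162 -4.521
vertex -1.932 -2.193 -3.872
endloop
endfacet
facet normal 0.504 -0.501 0.704
outer loop
vertex -1.206 -2.915 -2.859
vertex 0.032 -1.907 -3.028
vertex -0.905 -1.938 -2.379
endloop
endfacet
facet normal -0.267 -0.865 -0.426
outer loop
vertex -0.269 -2.884 -3.509
vertex -1.206 -2.915 -2.859
vertex -0.995 -2.162 -4.521
endloop
endfacet
facet normal 0.504 -0.501 0.703
outer loop
vertex -0.269 -2.884 -3.509
vertex 0.032 -1.907 -3.028
vertex -1.206 -2.915 -2.859
endloop
endfacet
facet normal 0.266 0.865 0.426
outer loop
vertex -0.905 -1.938 -2.379
vertex 0.032 -1.907 -3.028
vertex -1.631 -1.216 -3.391
endloop
endfacet
facet normal -0.504 0.501 -0.703
outer loop
vertex -0.694 -1.185 -4.041
vertex -0.995 -2.162 -4.521
vertex -1.631 -1.216 -3.391
endloop
endfacet
facet normal 0.267 0.865 0.425
outer loop
vertex -1.631 -1.216 -3.391
vertex 0.032 -1.907 -3.028
vertex -0.694 -1.185 -4.041
endloop
endfacet
facet normal 0.821 0.027 -0.570
outer loop
vertex -0.694 -1.185 -4.041
vertex -0.269 -2.884 -3.509
vertex -0.995 -2.162 -4.521
endloop
endfacet
facet normal 0.822 0.027 -0.569
outer loop
vertex 0.032 -1.907 -3.028
vertex -0.269 -2.884 -3.509
vertex -0.694 -1.185 -4.041
endloop
endfacet

endsolid


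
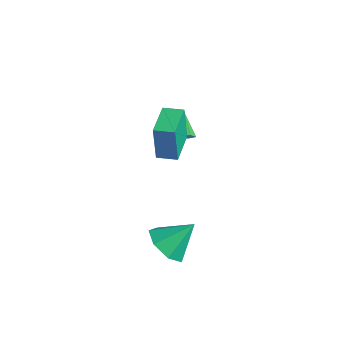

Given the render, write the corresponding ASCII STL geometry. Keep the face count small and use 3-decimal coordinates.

solid 
facet normal -0.325 -0.653 -0.684
outer loop
vertex 3.302 -3.933 -3.953
vertex 2.378 -3.926 -3.52
vertex 2.737 -3.326 -4.264
endloop
endfacet
facet normal 0.767 0.603 -0.217
outer loop
vertex 3.302 -3.933 -3.953
vertex 2.737 -3.326 -4.264
vertex 2.902 -2.874 -2.42
endloop
endfacet
facet normal -0.325 -0.653 -0.684
outer loop
vertex 2.737 -3.326 -4.264
vertex 2.378 -3.926 -3.52
vertex 1.902 -3.171 -4.015
endloop
endfacet
facet normal 0.106 0.964 -0.246
outer loop
vertex 2.737 -3.326 -4.264
vertex 1.902 -3.171 -4.015
vertex 2.902 -2.874 -2.42
endloop
endfacet
facet normal -0.326 -0.653 -0.683
outer loop
vertex 1.902 -3.171 -4.015
vertex 2.378 -3.926 -3.52
vertex 1.425 -3.584 -3.393
endloop
endfacet
facet normal -0.514 0.842 0.165
outer loop
vertex 1.902 -3.171 -4.015
vertex 1.425 -3.584 -3.393
vertex 2.902 -2.874 -2.42
endloop
endfacet
facet normal -0.325 -0.653 -0.684
outer loop
vertex 1.425 -3.584 -3.393
vertex 2.378 -3.926 -3.52
vertex 1.666 -4.254 -2.868
endloop
endfacet
facet normal -0.625 0.330 0.708
outer loop
vertex 1.425 -3.584 -3.393
vertex 1.666 -4.254 -2.868
vertex 2.902 -2.874 -2.42
endloop
endfacet
facet normal -0.326 -0.653 -0.684
outer loop
vertex 1.666 -4.254 -2.868
vertex 2.378 -3.926 -3.52
vertex 2.443 -4.677 -2.834
endloop
endfacet
facet normal -0.144 -0.186 0.972
outer loop
vertex 1.666 -4.254 -2.868
vertex 2.443 -4.677 -2.834
vertex 2.902 -2.874 -2.42
endloop
endfacet
facet normal -0.326 -0.653 -0.684
outer loop
vertex 2.443 -4.677 -2.834
vertex 2.378 -3.926 -3.52
vertex 3.171 -4.534 -3.317
endloop
endfacet
facet normal 0.567 -0.319 0.760
outer loop
vertex 2.443 -4.677 -2.834
vertex 3.171 -4.534 -3.317
vertex 2.902 -2.874 -2.42
endloop
endfacet
facet normal -0.325 -0.653 -0.684
outer loop
vertex 3.171 -4.534 -3.317
vertex 2.378 -3.926 -3.52
vertex 3.302 -3.933 -3.953
endloop
endfacet
facet normal 0.972 0.033 0.231
outer loop
vertex 3.171 -4.534 -3.317
vertex 3.302 -3.933 -3.953
vertex 2.902 -2.874 -2.42
endloop
endfacet
facet normal 0.603 -0.562 -0.567
outer loop
vertex -2.264 1.625 -3.479
vertex -2.68 1.568 -3.865
vertex -2.312 2.002 -3.904
endloop
endfacet
facet normal 0.540 0.659 0.524
outer loop
vertex -2.264 1.625 -3.479
vertex -2.312 2.002 -3.904
vertex -3.5 2.332 -3.095
endloop
endfacet
facet normal 0.603 -0.562 -0.567
outer loop
vertex -2.312 2.002 -3.904
vertex -2.68 1.568 -3.865
vertex -2.728 1.945 -4.29
endloop
endfacet
facet normal 0.098 0.964 -0.248
outer loop
vertex -2.312 2.002 -3.904
vertex -2.728 1.945 -4.29
vertex -3.5 2.332 -3.095
endloop
endfacet
facet normal 0.604 -0.561 -0.566
outer loop
vertex -2.728 1.945 -4.29
vertex -2.68 1.568 -3.865
vertex -3.095 1.511 -4.251
endloop
endfacet
facet normal -0.648 0.496 -0.579
outer loop
vertex -2.728 1.945 -4.29
vertex -3.095 1.511 -4.251
vertex -3.5 2.332 -3.095
endloop
endfacet
facet normal 0.604 -0.561 -0.566
outer loop
vertex -3.095 1.511 -4.251
vertex -2.68 1.568 -3.865
vertex -3.047 1.134 -3.826
endloop
endfacet
facet normal -0.951 -0.276 -0.137
outer loop
vertex -3.095 1.511 -4.251
vertex -3.047 1.134 -3.826
vertex -3.5 2.332 -3.095
endloop
endfacet
facet normal 0.604 -0.561 -0.566
outer loop
vertex -3.047 1.134 -3.826
vertex -2.68 1.568 -3.865
vertex -2.632 1.191 -3.44
endloop
endfacet
facet normal -0.511 -0.580 0.635
outer loop
vertex -3.047 1.134 -3.826
vertex -2.632 1.191 -3.44
vertex -3.5 2.332 -3.095
endloop
endfacet
facet normal 0.603 -0.562 -0.567
outer loop
vertex -2.632 1.191 -3.44
vertex -2.68 1.568 -3.865
vertex -2.264 1.625 -3.479
endloop
endfacet
facet normal 0.235 -0.113 0.965
outer loop
vertex -2.632 1.191 -3.44
vertex -2.264 1.625 -3.479
vertex -3.5 2.332 -3.095
endloop
endfacet
facet normal -0.568 0.822 -0.046
outer loop
vertex -2.013 -0.213 -0.049
vertex -1.244 0.322 0.025
vertex -1.849 -0.2 -1.842
endloop
endfacet
facet normal -0.819 -0.569 -0.079
outer loop
vertex -0.896 -1.582 -1.765
vertex -2.013 -0.213 -0.049
vertex -1.849 -0.2 -1.842
endloop
endfacet
facet normal -0.568 0.822 -0.046
outer loop
vertex -1.849 -0.2 -1.842
vertex -1.244 0.322 0.025
vertex -1.08 0.335 -1.768
endloop
endfacet
facet normal 0.091 0.007 -0.996
outer loop
vertex -1.08 0.335 -1.768
vertex -0.896 -1.582 -1.765
vertex -1.849 -0.2 -1.842
endloop
endfacet
facet normal -0.091 -0.007 0.996
outer loop
vertex -2.013 -0.213 -0.049
vertex -0.291 -1.06 0.102
vertex -1.244 0.322 0.025
endloop
endfacet
facet normal -0.819 -0.569 -0.079
outer loop
vertex -1.06 -1.595 0.028
vertex -2.013 -0.213 -0.049
vertex -0.896 -1.582 -1.765
endloop
endfacet
facet normal -0.091 -0.007 0.996
outer loop
vertex -1.06 -1.595 0.028
vertex -0.291 -1.06 0.102
vertex -2.013 -0.213 -0.049
endloop
endfacet
facet normal 0.819 0.569 0.079
outer loop
vertex -1.244 0.322 0.025
vertex -0.291 -1.06 0.102
vertex -1.08 0.335 -1.768
endloop
endfacet
facet normal 0.091 0.007 -0.996
outer loop
vertex -0.127 -1.047 -1.691
vertex -0.896 -1.582 -1.765
vertex -1.08 0.335 -1.768
endloop
endfacet
facet normal 0.819 0.569 0.079
outer loop
vertex -1.08 0.335 -1.768
vertex -0.291 -1.06 0.102
vertex -0.127 -1.047 -1.691
endloop
endfacet
facet normal 0.568 -0.822 0.046
outer loop
vertex -0.127 -1.047 -1.691
vertex -1.06 -1.595 0.028
vertex -0.896 -1.582 -1.765
endloop
endfacet
facet normal 0.568 -0.822 0.046
outer loop
vertex -0.291 -1.06 0.102
vertex -1.06 -1.595 0.028
vertex -0.127 -1.047 -1.691
endloop
endfacet

endsolid
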